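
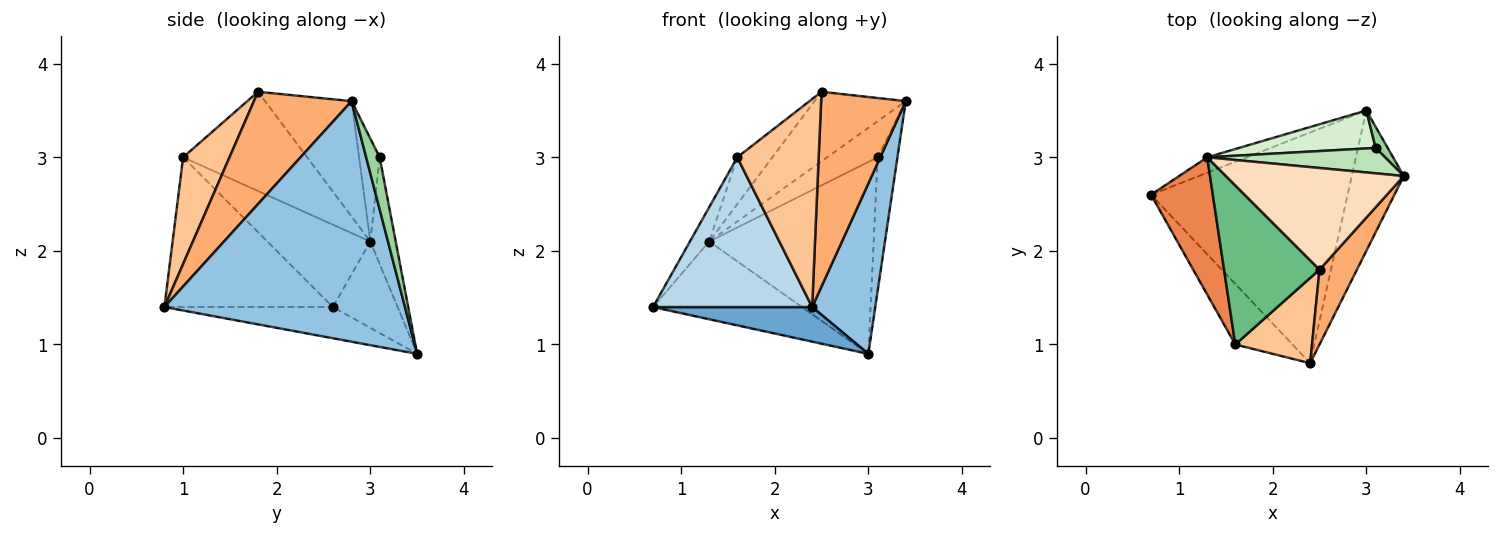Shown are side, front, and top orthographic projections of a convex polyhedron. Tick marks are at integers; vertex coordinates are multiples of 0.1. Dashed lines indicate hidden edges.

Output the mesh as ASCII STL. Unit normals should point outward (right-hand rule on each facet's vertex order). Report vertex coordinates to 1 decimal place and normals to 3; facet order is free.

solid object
 facet normal -0.155 -0.146 -0.977
  outer loop
   vertex 3.0 3.5 0.9
   vertex 2.4 0.8 1.4
   vertex 0.7 2.6 1.4
  endloop
 endfacet
 facet normal 0.947 -0.248 -0.205
  outer loop
   vertex 3.0 3.5 0.9
   vertex 3.4 2.8 3.6
   vertex 2.4 0.8 1.4
  endloop
 endfacet
 facet normal -0.701 -0.662 -0.268
  outer loop
   vertex 1.6 1.0 3.0
   vertex 0.7 2.6 1.4
   vertex 2.4 0.8 1.4
  endloop
 endfacet
 facet normal -0.392 0.902 -0.180
  outer loop
   vertex 1.3 3.0 2.1
   vertex 3.0 3.5 0.9
   vertex 0.7 2.6 1.4
  endloop
 endfacet
 facet normal -0.791 0.148 0.593
  outer loop
   vertex 1.3 3.0 2.1
   vertex 0.7 2.6 1.4
   vertex 1.6 1.0 3.0
  endloop
 endfacet
 facet normal 0.733 -0.635 0.244
  outer loop
   vertex 2.5 1.8 3.7
   vertex 2.4 0.8 1.4
   vertex 3.4 2.8 3.6
  endloop
 endfacet
 facet normal 0.466 -0.818 0.336
  outer loop
   vertex 2.5 1.8 3.7
   vertex 1.6 1.0 3.0
   vertex 2.4 0.8 1.4
  endloop
 endfacet
 facet normal -0.472 0.498 0.727
  outer loop
   vertex 2.5 1.8 3.7
   vertex 3.4 2.8 3.6
   vertex 1.3 3.0 2.1
  endloop
 endfacet
 facet normal -0.706 0.200 0.679
  outer loop
   vertex 2.5 1.8 3.7
   vertex 1.3 3.0 2.1
   vertex 1.6 1.0 3.0
  endloop
 endfacet
 facet normal 0.560 0.818 0.129
  outer loop
   vertex 3.1 3.1 3.0
   vertex 3.4 2.8 3.6
   vertex 3.0 3.5 0.9
  endloop
 endfacet
 facet normal -0.316 0.776 0.546
  outer loop
   vertex 3.1 3.1 3.0
   vertex 1.3 3.0 2.1
   vertex 3.4 2.8 3.6
  endloop
 endfacet
 facet normal -0.150 0.970 0.192
  outer loop
   vertex 3.1 3.1 3.0
   vertex 3.0 3.5 0.9
   vertex 1.3 3.0 2.1
  endloop
 endfacet
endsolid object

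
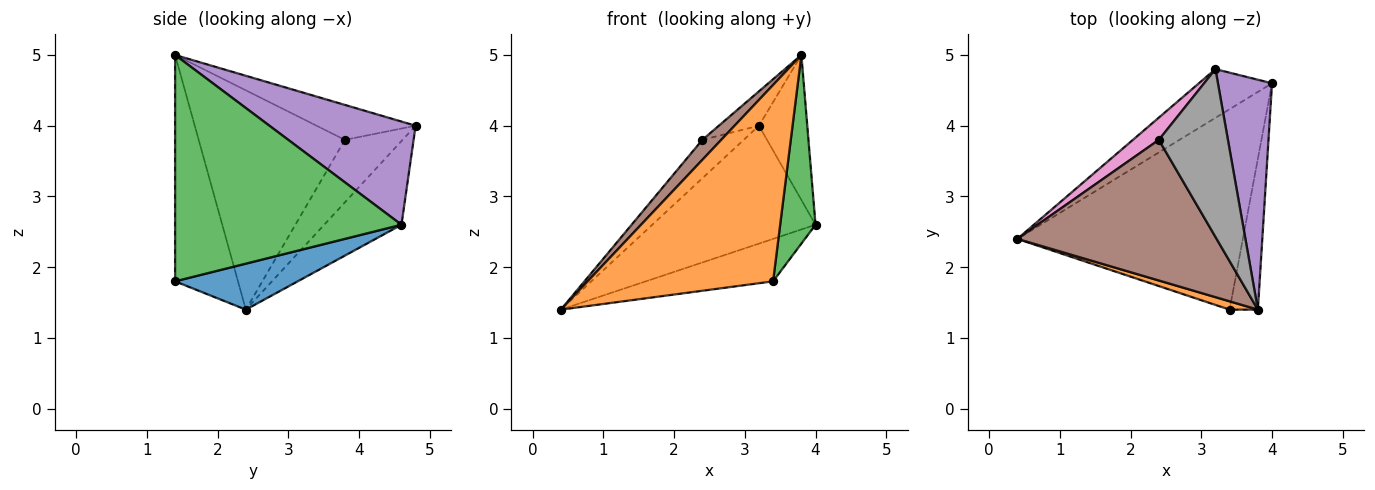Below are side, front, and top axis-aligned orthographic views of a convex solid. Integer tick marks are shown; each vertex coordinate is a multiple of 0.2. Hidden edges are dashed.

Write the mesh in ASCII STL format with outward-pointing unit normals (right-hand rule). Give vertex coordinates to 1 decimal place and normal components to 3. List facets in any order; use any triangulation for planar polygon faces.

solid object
 facet normal 0.196 0.203 -0.959
  outer loop
   vertex 3.4 1.4 1.8
   vertex 0.4 2.4 1.4
   vertex 4.0 4.6 2.6
  endloop
 endfacet
 facet normal -0.321 -0.946 0.040
  outer loop
   vertex 3.4 1.4 1.8
   vertex 3.8 1.4 5.0
   vertex 0.4 2.4 1.4
  endloop
 endfacet
 facet normal 0.981 -0.153 -0.123
  outer loop
   vertex 3.4 1.4 1.8
   vertex 4.0 4.6 2.6
   vertex 3.8 1.4 5.0
  endloop
 endfacet
 facet normal -0.401 0.847 -0.350
  outer loop
   vertex 3.2 4.8 4.0
   vertex 4.0 4.6 2.6
   vertex 0.4 2.4 1.4
  endloop
 endfacet
 facet normal 0.850 0.281 0.446
  outer loop
   vertex 3.2 4.8 4.0
   vertex 3.8 1.4 5.0
   vertex 4.0 4.6 2.6
  endloop
 endfacet
 facet normal -0.737 -0.095 0.669
  outer loop
   vertex 2.4 3.8 3.8
   vertex 0.4 2.4 1.4
   vertex 3.8 1.4 5.0
  endloop
 endfacet
 facet normal -0.770 0.552 0.320
  outer loop
   vertex 2.4 3.8 3.8
   vertex 3.2 4.8 4.0
   vertex 0.4 2.4 1.4
  endloop
 endfacet
 facet normal -0.444 0.180 0.878
  outer loop
   vertex 2.4 3.8 3.8
   vertex 3.8 1.4 5.0
   vertex 3.2 4.8 4.0
  endloop
 endfacet
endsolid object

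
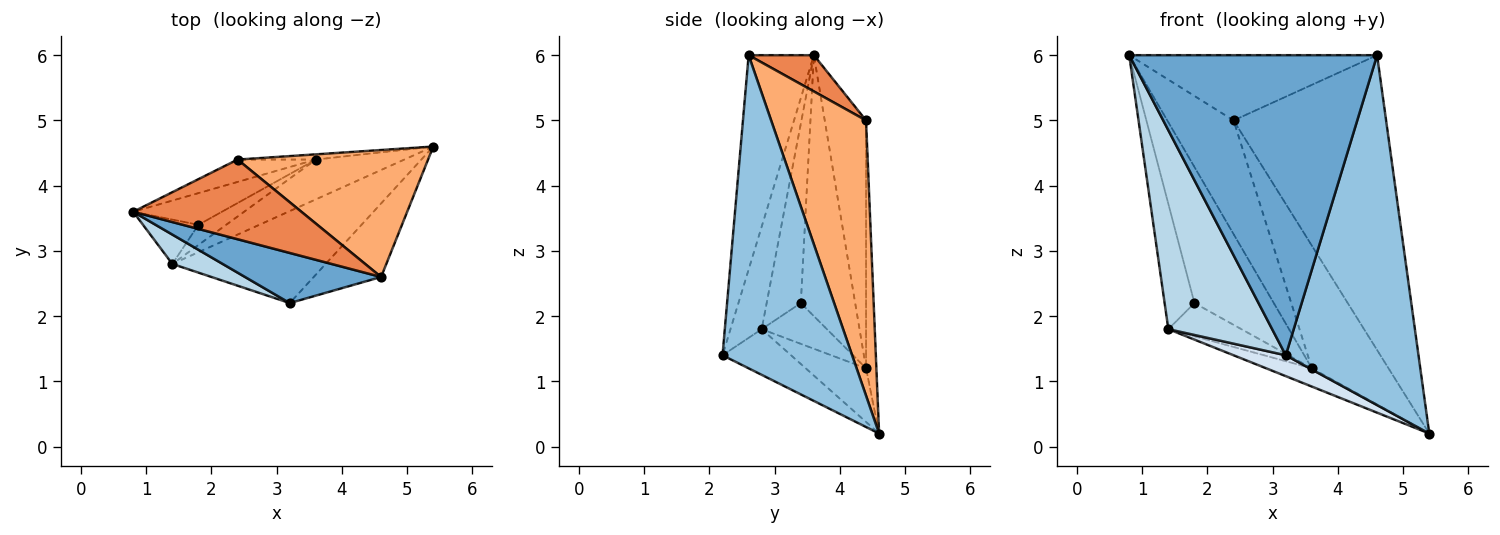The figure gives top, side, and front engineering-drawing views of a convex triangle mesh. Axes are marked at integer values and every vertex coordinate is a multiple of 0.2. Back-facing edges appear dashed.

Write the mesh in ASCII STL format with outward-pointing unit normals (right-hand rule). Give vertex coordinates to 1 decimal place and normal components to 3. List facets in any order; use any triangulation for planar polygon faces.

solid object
 facet normal -0.251 -0.955 0.159
  outer loop
   vertex 4.6 2.6 6.0
   vertex 0.8 3.6 6.0
   vertex 3.2 2.2 1.4
  endloop
 endfacet
 facet normal 0.691 -0.708 -0.149
  outer loop
   vertex 4.6 2.6 6.0
   vertex 3.2 2.2 1.4
   vertex 5.4 4.6 0.2
  endloop
 endfacet
 facet normal -0.285 -0.948 0.140
  outer loop
   vertex 1.4 2.8 1.8
   vertex 3.2 2.2 1.4
   vertex 0.8 3.6 6.0
  endloop
 endfacet
 facet normal -0.279 -0.213 -0.936
  outer loop
   vertex 1.4 2.8 1.8
   vertex 5.4 4.6 0.2
   vertex 3.2 2.2 1.4
  endloop
 endfacet
 facet normal 0.164 0.625 0.763
  outer loop
   vertex 2.4 4.4 5.0
   vertex 0.8 3.6 6.0
   vertex 4.6 2.6 6.0
  endloop
 endfacet
 facet normal 0.496 0.797 0.343
  outer loop
   vertex 2.4 4.4 5.0
   vertex 4.6 2.6 6.0
   vertex 5.4 4.6 0.2
  endloop
 endfacet
 facet normal -0.483 0.365 -0.796
  outer loop
   vertex 3.6 4.4 1.2
   vertex 5.4 4.6 0.2
   vertex 1.4 2.8 1.8
  endloop
 endfacet
 facet normal -0.133 0.990 -0.042
  outer loop
   vertex 3.6 4.4 1.2
   vertex 2.4 4.4 5.0
   vertex 5.4 4.6 0.2
  endloop
 endfacet
 facet normal -0.522 0.837 -0.165
  outer loop
   vertex 3.6 4.4 1.2
   vertex 0.8 3.6 6.0
   vertex 2.4 4.4 5.0
  endloop
 endfacet
 facet normal -0.734 0.640 -0.227
  outer loop
   vertex 1.8 3.4 2.2
   vertex 1.4 2.8 1.8
   vertex 0.8 3.6 6.0
  endloop
 endfacet
 facet normal -0.555 0.810 -0.189
  outer loop
   vertex 1.8 3.4 2.2
   vertex 0.8 3.6 6.0
   vertex 3.6 4.4 1.2
  endloop
 endfacet
 facet normal -0.607 0.679 -0.413
  outer loop
   vertex 1.8 3.4 2.2
   vertex 3.6 4.4 1.2
   vertex 1.4 2.8 1.8
  endloop
 endfacet
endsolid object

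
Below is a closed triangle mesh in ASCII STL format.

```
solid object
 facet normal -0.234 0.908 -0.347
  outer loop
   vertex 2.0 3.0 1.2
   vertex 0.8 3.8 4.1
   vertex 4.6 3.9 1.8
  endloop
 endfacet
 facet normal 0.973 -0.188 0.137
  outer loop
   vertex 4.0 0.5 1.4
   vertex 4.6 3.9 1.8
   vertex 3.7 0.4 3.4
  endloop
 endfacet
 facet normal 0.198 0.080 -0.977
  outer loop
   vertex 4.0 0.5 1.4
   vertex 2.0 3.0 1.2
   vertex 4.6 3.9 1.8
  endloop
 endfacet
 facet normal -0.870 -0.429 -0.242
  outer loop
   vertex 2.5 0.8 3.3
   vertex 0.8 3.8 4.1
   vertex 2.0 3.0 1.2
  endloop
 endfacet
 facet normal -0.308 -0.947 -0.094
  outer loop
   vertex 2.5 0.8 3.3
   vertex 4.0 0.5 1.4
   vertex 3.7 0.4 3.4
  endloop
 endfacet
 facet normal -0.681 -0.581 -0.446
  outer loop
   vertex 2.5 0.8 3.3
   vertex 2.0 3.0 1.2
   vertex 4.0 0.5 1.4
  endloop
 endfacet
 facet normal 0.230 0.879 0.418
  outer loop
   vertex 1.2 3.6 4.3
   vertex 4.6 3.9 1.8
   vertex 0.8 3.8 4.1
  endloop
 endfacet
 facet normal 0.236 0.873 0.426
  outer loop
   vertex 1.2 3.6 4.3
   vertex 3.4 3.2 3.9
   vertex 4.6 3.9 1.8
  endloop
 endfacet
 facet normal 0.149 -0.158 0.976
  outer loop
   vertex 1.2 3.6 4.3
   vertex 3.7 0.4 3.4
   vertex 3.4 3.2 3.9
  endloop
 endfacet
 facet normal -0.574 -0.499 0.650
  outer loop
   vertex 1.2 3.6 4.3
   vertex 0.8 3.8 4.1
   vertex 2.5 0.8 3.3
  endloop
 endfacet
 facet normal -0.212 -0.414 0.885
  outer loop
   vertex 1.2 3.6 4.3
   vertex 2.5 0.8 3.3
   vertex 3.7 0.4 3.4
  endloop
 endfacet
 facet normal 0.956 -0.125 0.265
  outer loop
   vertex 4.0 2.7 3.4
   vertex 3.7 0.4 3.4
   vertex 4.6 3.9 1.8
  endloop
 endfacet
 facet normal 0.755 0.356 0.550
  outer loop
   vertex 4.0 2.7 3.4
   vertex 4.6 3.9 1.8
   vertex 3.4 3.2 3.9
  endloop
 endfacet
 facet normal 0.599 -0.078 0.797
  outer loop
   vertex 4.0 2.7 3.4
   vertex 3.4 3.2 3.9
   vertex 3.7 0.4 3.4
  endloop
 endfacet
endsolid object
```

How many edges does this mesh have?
21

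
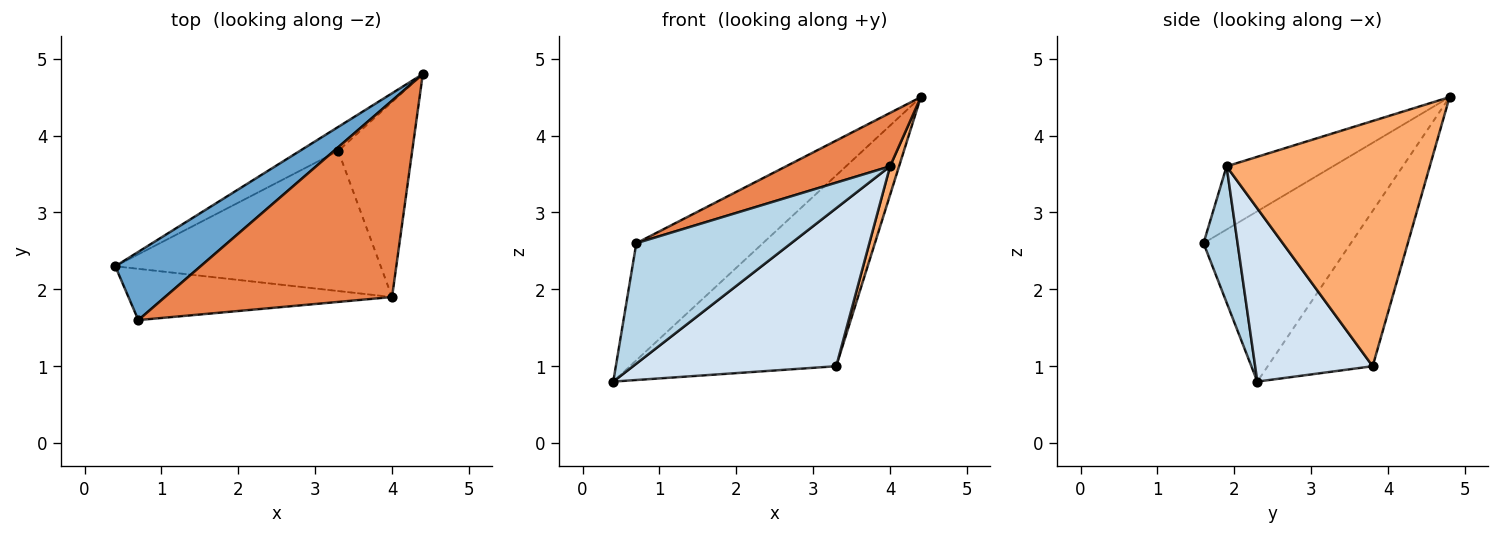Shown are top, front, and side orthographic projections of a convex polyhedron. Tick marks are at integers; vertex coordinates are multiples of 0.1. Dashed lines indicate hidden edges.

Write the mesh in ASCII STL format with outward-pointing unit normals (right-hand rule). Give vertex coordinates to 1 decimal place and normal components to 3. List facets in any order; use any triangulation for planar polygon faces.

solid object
 facet normal -0.709 0.609 0.355
  outer loop
   vertex 0.7 1.6 2.6
   vertex 4.4 4.8 4.5
   vertex 0.4 2.3 0.8
  endloop
 endfacet
 facet normal -0.450 0.886 -0.112
  outer loop
   vertex 3.3 3.8 1.0
   vertex 0.4 2.3 0.8
   vertex 4.4 4.8 4.5
  endloop
 endfacet
 facet normal 0.198 -0.902 -0.384
  outer loop
   vertex 4.0 1.9 3.6
   vertex 0.7 1.6 2.6
   vertex 0.4 2.3 0.8
  endloop
 endfacet
 facet normal 0.397 -0.687 -0.609
  outer loop
   vertex 4.0 1.9 3.6
   vertex 0.4 2.3 0.8
   vertex 3.3 3.8 1.0
  endloop
 endfacet
 facet normal -0.259 -0.253 0.932
  outer loop
   vertex 4.0 1.9 3.6
   vertex 4.4 4.8 4.5
   vertex 0.7 1.6 2.6
  endloop
 endfacet
 facet normal 0.957 -0.042 -0.289
  outer loop
   vertex 4.0 1.9 3.6
   vertex 3.3 3.8 1.0
   vertex 4.4 4.8 4.5
  endloop
 endfacet
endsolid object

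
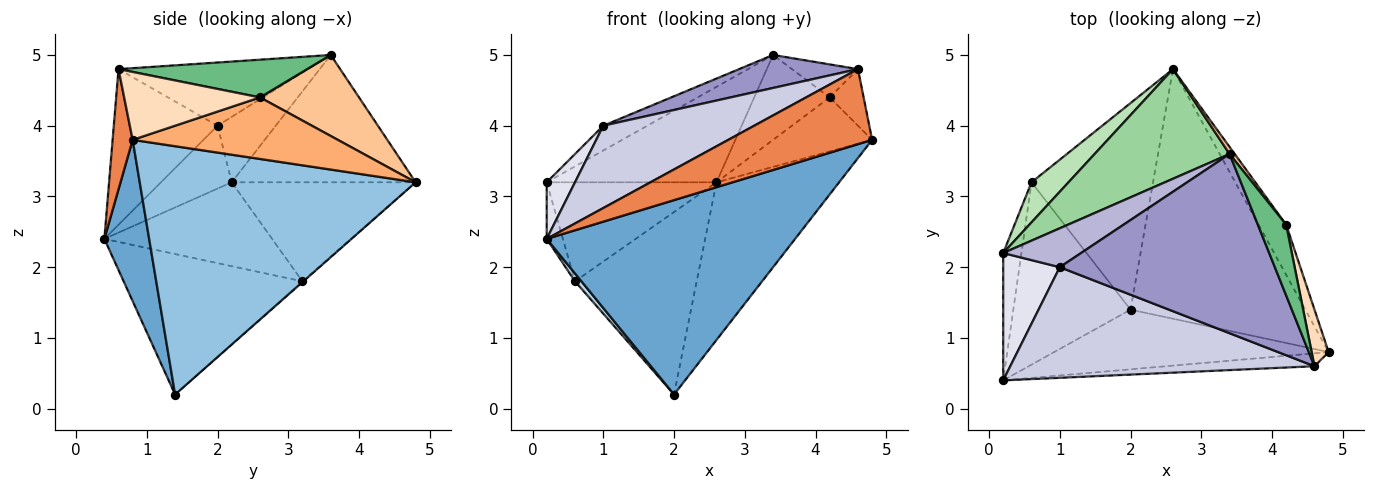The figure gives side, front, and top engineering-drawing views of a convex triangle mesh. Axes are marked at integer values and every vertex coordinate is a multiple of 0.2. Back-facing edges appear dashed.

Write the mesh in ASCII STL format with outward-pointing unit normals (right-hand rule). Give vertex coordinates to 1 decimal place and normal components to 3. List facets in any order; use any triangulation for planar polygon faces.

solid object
 facet normal 0.170 -0.942 -0.289
  outer loop
   vertex 2.0 1.4 0.2
   vertex 4.8 0.8 3.8
   vertex 0.2 0.4 2.4
  endloop
 endfacet
 facet normal 0.769 0.342 -0.541
  outer loop
   vertex 2.0 1.4 0.2
   vertex 2.6 4.8 3.2
   vertex 4.8 0.8 3.8
  endloop
 endfacet
 facet normal -0.767 -0.028 -0.640
  outer loop
   vertex 0.6 3.2 1.8
   vertex 2.0 1.4 0.2
   vertex 0.2 0.4 2.4
  endloop
 endfacet
 facet normal -0.005 0.662 -0.749
  outer loop
   vertex 0.6 3.2 1.8
   vertex 2.6 4.8 3.2
   vertex 2.0 1.4 0.2
  endloop
 endfacet
 facet normal 0.136 -0.976 -0.168
  outer loop
   vertex 4.6 0.6 4.8
   vertex 0.2 0.4 2.4
   vertex 4.8 0.8 3.8
  endloop
 endfacet
 facet normal 0.835 0.403 -0.374
  outer loop
   vertex 4.2 2.6 4.4
   vertex 4.8 0.8 3.8
   vertex 2.6 4.8 3.2
  endloop
 endfacet
 facet normal 0.794 0.605 0.050
  outer loop
   vertex 4.2 2.6 4.4
   vertex 2.6 4.8 3.2
   vertex 3.4 3.6 5.0
  endloop
 endfacet
 facet normal 0.943 0.236 0.236
  outer loop
   vertex 4.2 2.6 4.4
   vertex 4.6 0.6 4.8
   vertex 4.8 0.8 3.8
  endloop
 endfacet
 facet normal 0.770 0.270 0.578
  outer loop
   vertex 4.2 2.6 4.4
   vertex 3.4 3.6 5.0
   vertex 4.6 0.6 4.8
  endloop
 endfacet
 facet normal -0.580 0.535 0.614
  outer loop
   vertex 0.2 2.2 3.2
   vertex 3.4 3.6 5.0
   vertex 2.6 4.8 3.2
  endloop
 endfacet
 facet normal -0.709 0.654 0.265
  outer loop
   vertex 0.2 2.2 3.2
   vertex 2.6 4.8 3.2
   vertex 0.6 3.2 1.8
  endloop
 endfacet
 facet normal -0.973 0.094 -0.211
  outer loop
   vertex 0.2 2.2 3.2
   vertex 0.6 3.2 1.8
   vertex 0.2 0.4 2.4
  endloop
 endfacet
 facet normal -0.278 -0.174 0.945
  outer loop
   vertex 1.0 2.0 4.0
   vertex 4.6 0.6 4.8
   vertex 3.4 3.6 5.0
  endloop
 endfacet
 facet normal -0.579 0.438 0.688
  outer loop
   vertex 1.0 2.0 4.0
   vertex 3.4 3.6 5.0
   vertex 0.2 2.2 3.2
  endloop
 endfacet
 facet normal -0.380 -0.552 0.742
  outer loop
   vertex 1.0 2.0 4.0
   vertex 0.2 0.4 2.4
   vertex 4.6 0.6 4.8
  endloop
 endfacet
 facet normal -0.712 -0.285 0.641
  outer loop
   vertex 1.0 2.0 4.0
   vertex 0.2 2.2 3.2
   vertex 0.2 0.4 2.4
  endloop
 endfacet
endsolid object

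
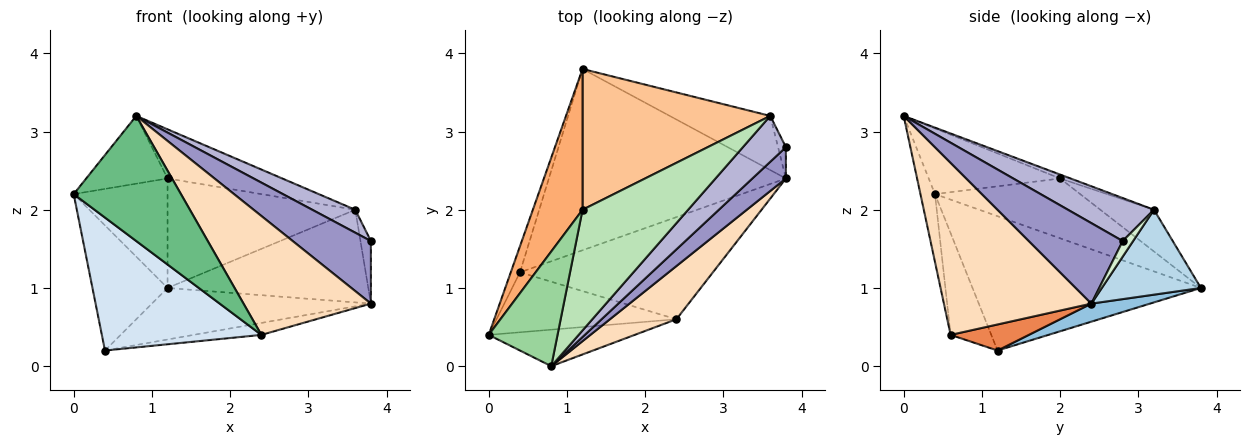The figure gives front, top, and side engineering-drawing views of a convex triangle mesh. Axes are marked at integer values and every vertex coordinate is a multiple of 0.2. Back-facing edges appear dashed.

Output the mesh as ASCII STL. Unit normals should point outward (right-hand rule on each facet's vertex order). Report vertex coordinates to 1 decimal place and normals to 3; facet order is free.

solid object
 facet normal -0.948 0.312 -0.065
  outer loop
   vertex 0.4 1.2 0.2
   vertex 0.0 0.4 2.2
   vertex 1.2 3.8 1.0
  endloop
 endfacet
 facet normal 0.073 0.273 -0.959
  outer loop
   vertex 0.4 1.2 0.2
   vertex 1.2 3.8 1.0
   vertex 3.8 2.4 0.8
  endloop
 endfacet
 facet normal 0.392 0.794 -0.464
  outer loop
   vertex 3.6 3.2 2.0
   vertex 3.8 2.4 0.8
   vertex 1.2 3.8 1.0
  endloop
 endfacet
 facet normal -0.226 -0.888 -0.400
  outer loop
   vertex 2.4 0.6 0.4
   vertex 0.0 0.4 2.2
   vertex 0.4 1.2 0.2
  endloop
 endfacet
 facet normal 0.133 0.115 -0.984
  outer loop
   vertex 2.4 0.6 0.4
   vertex 0.4 1.2 0.2
   vertex 3.8 2.4 0.8
  endloop
 endfacet
 facet normal -0.689 0.445 0.572
  outer loop
   vertex 1.2 2.0 2.4
   vertex 1.2 3.8 1.0
   vertex 0.0 0.4 2.2
  endloop
 endfacet
 facet normal -0.173 0.605 0.777
  outer loop
   vertex 1.2 2.0 2.4
   vertex 3.6 3.2 2.0
   vertex 1.2 3.8 1.0
  endloop
 endfacet
 facet normal 0.726 -0.627 0.281
  outer loop
   vertex 0.8 0.0 3.2
   vertex 2.4 0.6 0.4
   vertex 3.8 2.4 0.8
  endloop
 endfacet
 facet normal -0.129 -0.952 -0.278
  outer loop
   vertex 0.8 0.0 3.2
   vertex 0.0 0.4 2.2
   vertex 2.4 0.6 0.4
  endloop
 endfacet
 facet normal -0.635 0.393 0.665
  outer loop
   vertex 0.8 0.0 3.2
   vertex 1.2 2.0 2.4
   vertex 0.0 0.4 2.2
  endloop
 endfacet
 facet normal -0.034 0.377 0.926
  outer loop
   vertex 0.8 0.0 3.2
   vertex 3.6 3.2 2.0
   vertex 1.2 2.0 2.4
  endloop
 endfacet
 facet normal 0.667 0.667 -0.333
  outer loop
   vertex 3.8 2.8 1.6
   vertex 3.8 2.4 0.8
   vertex 3.6 3.2 2.0
  endloop
 endfacet
 facet normal 0.732 -0.610 0.305
  outer loop
   vertex 3.8 2.8 1.6
   vertex 0.8 0.0 3.2
   vertex 3.8 2.4 0.8
  endloop
 endfacet
 facet normal 0.667 -0.333 0.667
  outer loop
   vertex 3.8 2.8 1.6
   vertex 3.6 3.2 2.0
   vertex 0.8 0.0 3.2
  endloop
 endfacet
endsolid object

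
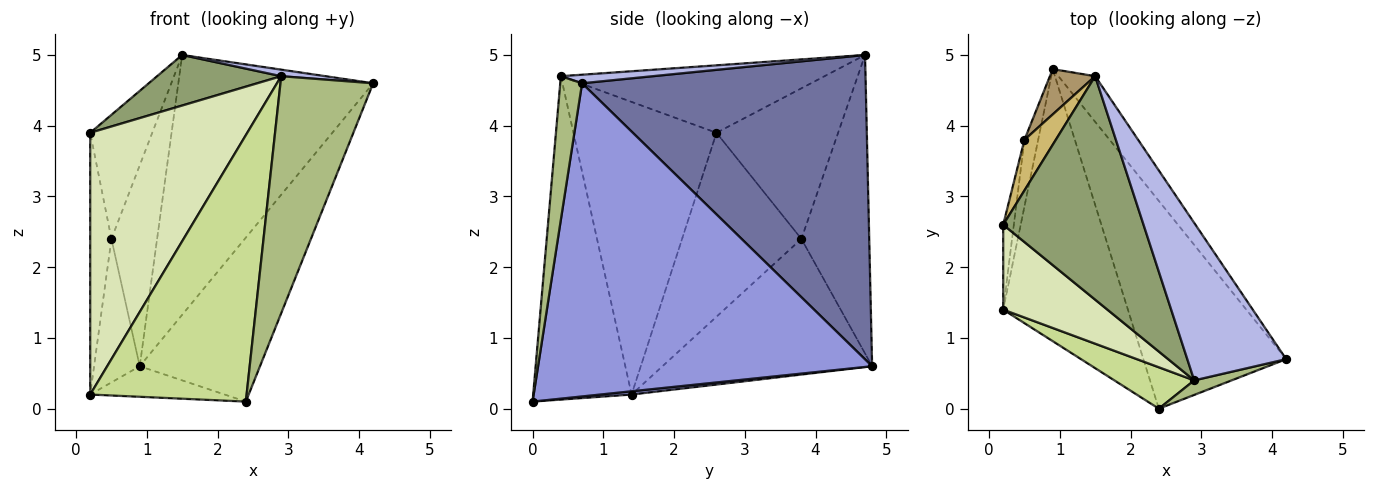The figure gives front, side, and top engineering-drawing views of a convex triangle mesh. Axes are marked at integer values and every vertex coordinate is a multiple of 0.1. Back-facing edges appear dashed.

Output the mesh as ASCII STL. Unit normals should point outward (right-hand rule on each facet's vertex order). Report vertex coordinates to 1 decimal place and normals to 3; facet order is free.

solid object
 facet normal 0.820 0.564 -0.099
  outer loop
   vertex 0.9 4.8 0.6
   vertex 1.5 4.7 5.0
   vertex 4.2 0.7 4.6
  endloop
 endfacet
 facet normal 0.026 0.112 -0.993
  outer loop
   vertex 2.4 0.0 0.1
   vertex 0.2 1.4 0.2
   vertex 0.9 4.8 0.6
  endloop
 endfacet
 facet normal 0.865 0.311 -0.394
  outer loop
   vertex 2.4 0.0 0.1
   vertex 0.9 4.8 0.6
   vertex 4.2 0.7 4.6
  endloop
 endfacet
 facet normal 0.086 -0.041 0.995
  outer loop
   vertex 2.9 0.4 4.7
   vertex 4.2 0.7 4.6
   vertex 1.5 4.7 5.0
  endloop
 endfacet
 facet normal -0.424 -0.200 0.883
  outer loop
   vertex 2.9 0.4 4.7
   vertex 1.5 4.7 5.0
   vertex 0.2 2.6 3.9
  endloop
 endfacet
 facet normal 0.229 -0.972 0.060
  outer loop
   vertex 2.9 0.4 4.7
   vertex 2.4 0.0 0.1
   vertex 4.2 0.7 4.6
  endloop
 endfacet
 facet normal -0.528 -0.839 0.130
  outer loop
   vertex 2.9 0.4 4.7
   vertex 0.2 1.4 0.2
   vertex 2.4 0.0 0.1
  endloop
 endfacet
 facet normal -0.655 -0.719 0.233
  outer loop
   vertex 2.9 0.4 4.7
   vertex 0.2 2.6 3.9
   vertex 0.2 1.4 0.2
  endloop
 endfacet
 facet normal -0.823 0.554 0.125
  outer loop
   vertex 0.5 3.8 2.4
   vertex 1.5 4.7 5.0
   vertex 0.9 4.8 0.6
  endloop
 endfacet
 facet normal -0.876 0.447 0.182
  outer loop
   vertex 0.5 3.8 2.4
   vertex 0.2 2.6 3.9
   vertex 1.5 4.7 5.0
  endloop
 endfacet
 facet normal -0.972 0.212 -0.098
  outer loop
   vertex 0.5 3.8 2.4
   vertex 0.9 4.8 0.6
   vertex 0.2 1.4 0.2
  endloop
 endfacet
 facet normal -0.983 0.175 -0.057
  outer loop
   vertex 0.5 3.8 2.4
   vertex 0.2 1.4 0.2
   vertex 0.2 2.6 3.9
  endloop
 endfacet
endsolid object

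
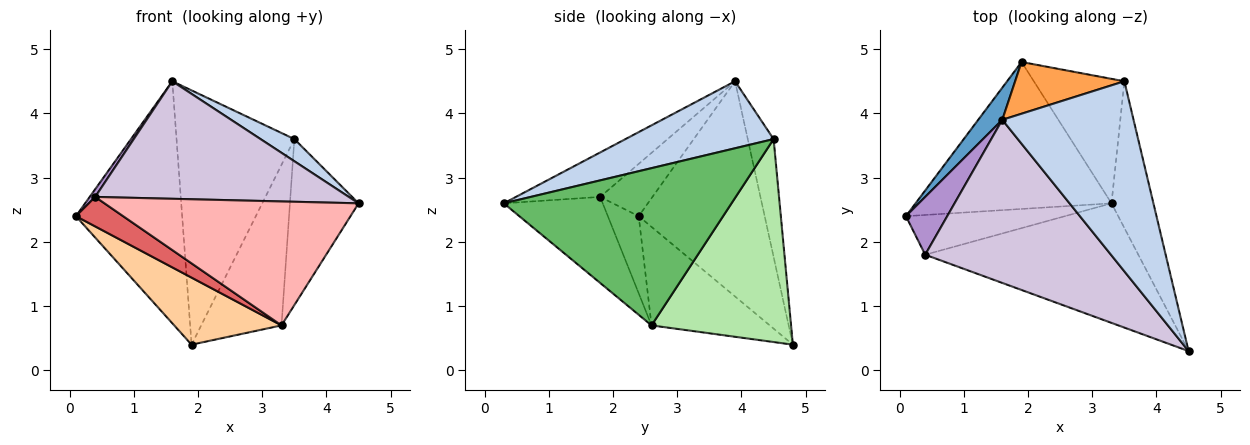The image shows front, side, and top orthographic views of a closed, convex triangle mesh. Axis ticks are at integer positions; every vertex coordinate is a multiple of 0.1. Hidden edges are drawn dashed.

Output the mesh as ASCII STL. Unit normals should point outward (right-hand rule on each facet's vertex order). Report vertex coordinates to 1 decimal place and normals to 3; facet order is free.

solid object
 facet normal -0.762 0.642 0.085
  outer loop
   vertex 1.6 3.9 4.5
   vertex 1.9 4.8 0.4
   vertex 0.1 2.4 2.4
  endloop
 endfacet
 facet normal 0.452 -0.103 0.886
  outer loop
   vertex 3.5 4.5 3.6
   vertex 1.6 3.9 4.5
   vertex 4.5 0.3 2.6
  endloop
 endfacet
 facet normal -0.210 0.958 0.195
  outer loop
   vertex 3.5 4.5 3.6
   vertex 1.9 4.8 0.4
   vertex 1.6 3.9 4.5
  endloop
 endfacet
 facet normal -0.416 -0.378 -0.827
  outer loop
   vertex 3.3 2.6 0.7
   vertex 0.1 2.4 2.4
   vertex 1.9 4.8 0.4
  endloop
 endfacet
 facet normal 0.928 0.280 -0.247
  outer loop
   vertex 3.3 2.6 0.7
   vertex 3.5 4.5 3.6
   vertex 4.5 0.3 2.6
  endloop
 endfacet
 facet normal 0.808 0.465 -0.361
  outer loop
   vertex 3.3 2.6 0.7
   vertex 1.9 4.8 0.4
   vertex 3.5 4.5 3.6
  endloop
 endfacet
 facet normal -0.363 -0.555 -0.748
  outer loop
   vertex 0.4 1.8 2.7
   vertex 0.1 2.4 2.4
   vertex 3.3 2.6 0.7
  endloop
 endfacet
 facet normal -0.270 -0.693 -0.668
  outer loop
   vertex 0.4 1.8 2.7
   vertex 3.3 2.6 0.7
   vertex 4.5 0.3 2.6
  endloop
 endfacet
 facet normal -0.782 -0.082 0.618
  outer loop
   vertex 0.4 1.8 2.7
   vertex 1.6 3.9 4.5
   vertex 0.1 2.4 2.4
  endloop
 endfacet
 facet normal -0.191 -0.574 0.796
  outer loop
   vertex 0.4 1.8 2.7
   vertex 4.5 0.3 2.6
   vertex 1.6 3.9 4.5
  endloop
 endfacet
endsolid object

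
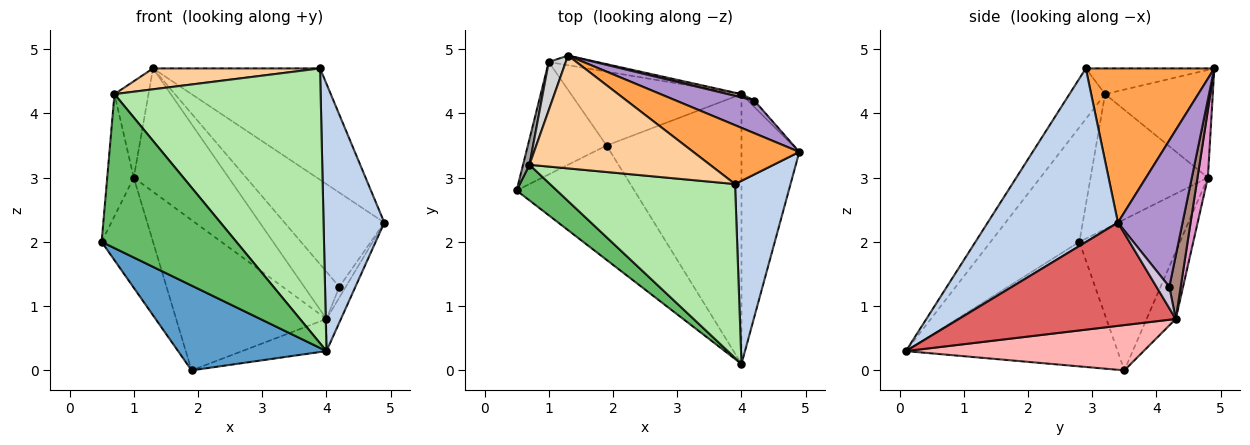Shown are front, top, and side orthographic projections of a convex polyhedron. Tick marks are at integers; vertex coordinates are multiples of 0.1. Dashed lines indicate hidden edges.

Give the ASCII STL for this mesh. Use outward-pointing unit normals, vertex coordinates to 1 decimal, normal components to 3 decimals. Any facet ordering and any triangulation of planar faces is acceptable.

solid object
 facet normal -0.647 -0.454 -0.612
  outer loop
   vertex 1.9 3.5 0.0
   vertex 4.0 0.1 0.3
   vertex 0.5 2.8 2.0
  endloop
 endfacet
 facet normal 0.871 -0.406 0.278
  outer loop
   vertex 3.9 2.9 4.7
   vertex 4.0 0.1 0.3
   vertex 4.9 3.4 2.3
  endloop
 endfacet
 facet normal 0.562 0.731 0.387
  outer loop
   vertex 1.3 4.9 4.7
   vertex 3.9 2.9 4.7
   vertex 4.9 3.4 2.3
  endloop
 endfacet
 facet normal -0.139 -0.180 0.974
  outer loop
   vertex 0.7 3.2 4.3
   vertex 3.9 2.9 4.7
   vertex 1.3 4.9 4.7
  endloop
 endfacet
 facet normal -0.540 -0.820 0.190
  outer loop
   vertex 0.7 3.2 4.3
   vertex 0.5 2.8 2.0
   vertex 4.0 0.1 0.3
  endloop
 endfacet
 facet normal -0.145 -0.836 0.529
  outer loop
   vertex 0.7 3.2 4.3
   vertex 4.0 0.1 0.3
   vertex 3.9 2.9 4.7
  endloop
 endfacet
 facet normal 0.871 0.058 -0.488
  outer loop
   vertex 4.0 4.3 0.8
   vertex 4.9 3.4 2.3
   vertex 4.0 0.1 0.3
  endloop
 endfacet
 facet normal 0.316 0.112 -0.942
  outer loop
   vertex 4.0 4.3 0.8
   vertex 4.0 0.1 0.3
   vertex 1.9 3.5 0.0
  endloop
 endfacet
 facet normal 0.522 0.806 0.279
  outer loop
   vertex 4.2 4.2 1.3
   vertex 1.3 4.9 4.7
   vertex 4.9 3.4 2.3
  endloop
 endfacet
 facet normal 0.864 0.432 -0.259
  outer loop
   vertex 4.2 4.2 1.3
   vertex 4.9 3.4 2.3
   vertex 4.0 4.3 0.8
  endloop
 endfacet
 facet normal 0.307 0.949 0.067
  outer loop
   vertex 4.2 4.2 1.3
   vertex 4.0 4.3 0.8
   vertex 1.3 4.9 4.7
  endloop
 endfacet
 facet normal -0.171 0.884 -0.435
  outer loop
   vertex 1.0 4.8 3.0
   vertex 4.0 4.3 0.8
   vertex 1.9 3.5 0.0
  endloop
 endfacet
 facet normal 0.108 0.991 -0.077
  outer loop
   vertex 1.0 4.8 3.0
   vertex 1.3 4.9 4.7
   vertex 4.0 4.3 0.8
  endloop
 endfacet
 facet normal -0.808 0.412 -0.421
  outer loop
   vertex 1.0 4.8 3.0
   vertex 1.9 3.5 0.0
   vertex 0.5 2.8 2.0
  endloop
 endfacet
 facet normal -0.974 0.220 0.046
  outer loop
   vertex 1.0 4.8 3.0
   vertex 0.5 2.8 2.0
   vertex 0.7 3.2 4.3
  endloop
 endfacet
 facet normal -0.943 0.298 0.149
  outer loop
   vertex 1.0 4.8 3.0
   vertex 0.7 3.2 4.3
   vertex 1.3 4.9 4.7
  endloop
 endfacet
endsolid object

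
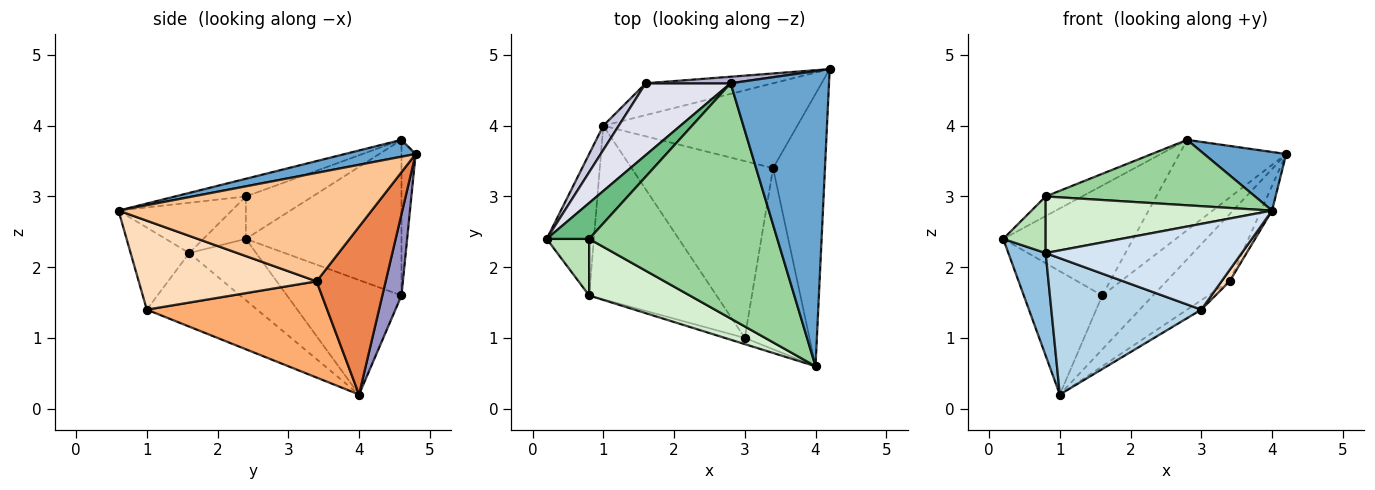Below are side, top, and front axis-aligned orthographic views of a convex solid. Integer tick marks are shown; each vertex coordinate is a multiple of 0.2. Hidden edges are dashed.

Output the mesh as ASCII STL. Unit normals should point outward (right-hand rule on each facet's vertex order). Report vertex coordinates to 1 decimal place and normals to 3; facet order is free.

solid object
 facet normal 0.166 -0.192 0.967
  outer loop
   vertex 2.8 4.6 3.8
   vertex 4.0 0.6 2.8
   vertex 4.2 4.8 3.6
  endloop
 endfacet
 facet normal -0.725 -0.404 -0.558
  outer loop
   vertex 0.8 1.6 2.2
   vertex 0.2 2.4 2.4
   vertex 1.0 4.0 0.2
  endloop
 endfacet
 facet normal -0.414 -0.562 -0.716
  outer loop
   vertex 0.8 1.6 2.2
   vertex 1.0 4.0 0.2
   vertex 3.0 1.0 1.4
  endloop
 endfacet
 facet normal -0.286 -0.956 -0.069
  outer loop
   vertex 0.8 1.6 2.2
   vertex 3.0 1.0 1.4
   vertex 4.0 0.6 2.8
  endloop
 endfacet
 facet normal 0.561 0.514 -0.649
  outer loop
   vertex 3.4 3.4 1.8
   vertex 1.0 4.0 0.2
   vertex 4.2 4.8 3.6
  endloop
 endfacet
 facet normal 0.562 0.044 -0.826
  outer loop
   vertex 3.4 3.4 1.8
   vertex 3.0 1.0 1.4
   vertex 1.0 4.0 0.2
  endloop
 endfacet
 facet normal 0.901 0.039 -0.431
  outer loop
   vertex 3.4 3.4 1.8
   vertex 4.2 4.8 3.6
   vertex 4.0 0.6 2.8
  endloop
 endfacet
 facet normal 0.808 -0.037 -0.588
  outer loop
   vertex 3.4 3.4 1.8
   vertex 4.0 0.6 2.8
   vertex 3.0 1.0 1.4
  endloop
 endfacet
 facet normal -0.660 0.360 0.660
  outer loop
   vertex 0.8 2.4 3.0
   vertex 2.8 4.6 3.8
   vertex 0.2 2.4 2.4
  endloop
 endfacet
 facet normal -0.090 -0.267 0.959
  outer loop
   vertex 0.8 2.4 3.0
   vertex 4.0 0.6 2.8
   vertex 2.8 4.6 3.8
  endloop
 endfacet
 facet normal -0.577 -0.577 0.577
  outer loop
   vertex 0.8 2.4 3.0
   vertex 0.2 2.4 2.4
   vertex 0.8 1.6 2.2
  endloop
 endfacet
 facet normal -0.333 -0.667 0.667
  outer loop
   vertex 0.8 2.4 3.0
   vertex 0.8 1.6 2.2
   vertex 4.0 0.6 2.8
  endloop
 endfacet
 facet normal 0.309 0.819 -0.483
  outer loop
   vertex 1.6 4.6 1.6
   vertex 4.2 4.8 3.6
   vertex 1.0 4.0 0.2
  endloop
 endfacet
 facet normal -0.131 0.989 0.071
  outer loop
   vertex 1.6 4.6 1.6
   vertex 2.8 4.6 3.8
   vertex 4.2 4.8 3.6
  endloop
 endfacet
 facet normal -0.820 0.562 0.111
  outer loop
   vertex 1.6 4.6 1.6
   vertex 1.0 4.0 0.2
   vertex 0.2 2.4 2.4
  endloop
 endfacet
 facet normal -0.708 0.591 0.386
  outer loop
   vertex 1.6 4.6 1.6
   vertex 0.2 2.4 2.4
   vertex 2.8 4.6 3.8
  endloop
 endfacet
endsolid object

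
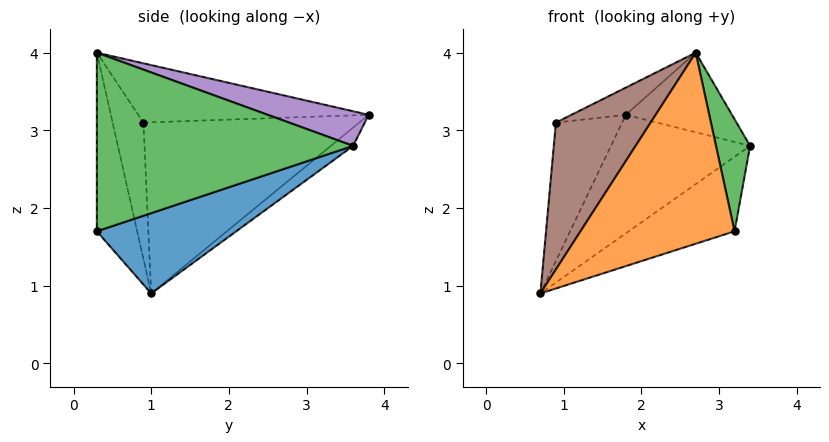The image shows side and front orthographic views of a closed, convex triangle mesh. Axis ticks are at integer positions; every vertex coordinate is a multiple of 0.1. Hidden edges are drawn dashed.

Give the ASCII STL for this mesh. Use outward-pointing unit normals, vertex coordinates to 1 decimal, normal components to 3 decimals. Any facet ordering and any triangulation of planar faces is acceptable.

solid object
 facet normal 0.362 0.275 -0.891
  outer loop
   vertex 3.2 0.3 1.7
   vertex 0.7 1.0 0.9
   vertex 3.4 3.6 2.8
  endloop
 endfacet
 facet normal -0.253 -0.966 -0.055
  outer loop
   vertex 2.7 0.3 4.0
   vertex 0.7 1.0 0.9
   vertex 3.2 0.3 1.7
  endloop
 endfacet
 facet normal 0.969 -0.129 0.211
  outer loop
   vertex 2.7 0.3 4.0
   vertex 3.2 0.3 1.7
   vertex 3.4 3.6 2.8
  endloop
 endfacet
 facet normal -0.105 0.656 -0.748
  outer loop
   vertex 1.8 3.8 3.2
   vertex 3.4 3.6 2.8
   vertex 0.7 1.0 0.9
  endloop
 endfacet
 facet normal 0.266 0.279 0.923
  outer loop
   vertex 1.8 3.8 3.2
   vertex 2.7 0.3 4.0
   vertex 3.4 3.6 2.8
  endloop
 endfacet
 facet normal -0.309 -0.951 -0.015
  outer loop
   vertex 0.9 0.9 3.1
   vertex 0.7 1.0 0.9
   vertex 2.7 0.3 4.0
  endloop
 endfacet
 facet normal -0.951 0.292 0.100
  outer loop
   vertex 0.9 0.9 3.1
   vertex 1.8 3.8 3.2
   vertex 0.7 1.0 0.9
  endloop
 endfacet
 facet normal -0.419 0.099 0.903
  outer loop
   vertex 0.9 0.9 3.1
   vertex 2.7 0.3 4.0
   vertex 1.8 3.8 3.2
  endloop
 endfacet
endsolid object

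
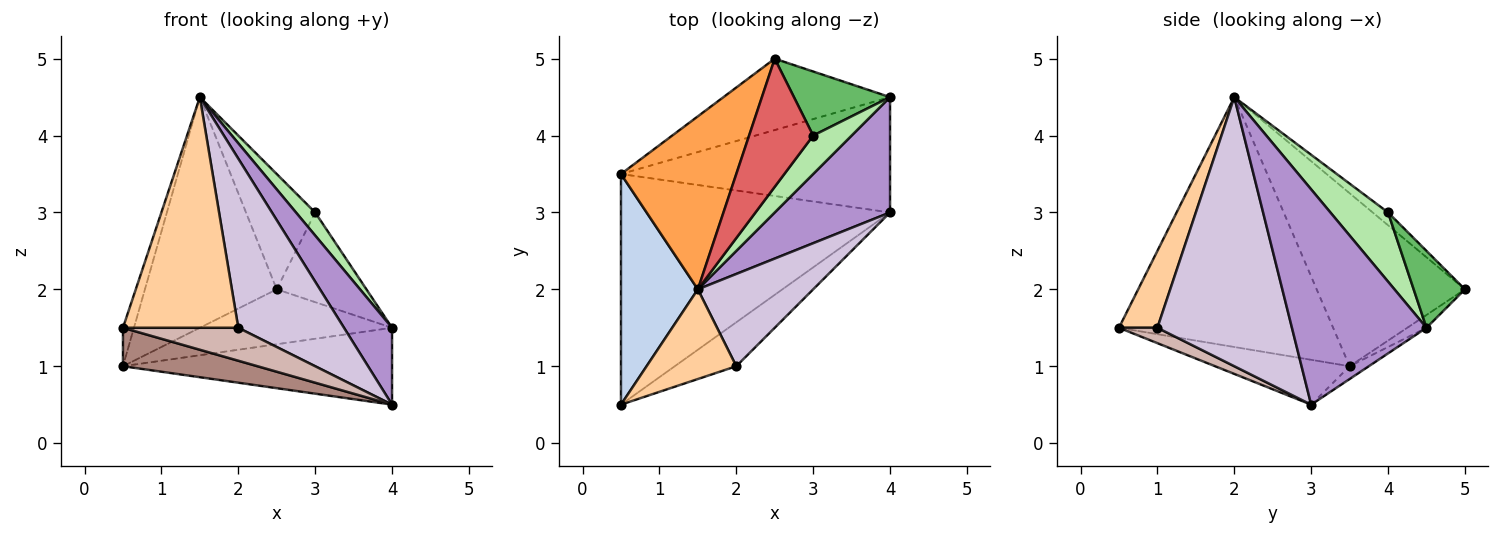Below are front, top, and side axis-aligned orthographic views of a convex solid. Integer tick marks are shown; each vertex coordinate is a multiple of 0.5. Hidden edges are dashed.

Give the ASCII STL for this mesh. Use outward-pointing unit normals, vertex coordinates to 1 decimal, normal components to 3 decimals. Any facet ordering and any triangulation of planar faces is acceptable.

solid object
 facet normal -0.061 0.609 -0.791
  outer loop
   vertex 0.5 3.5 1.0
   vertex 2.5 5.0 2.0
   vertex 4.0 4.5 1.5
  endloop
 endfacet
 facet normal -0.955 0.049 0.294
  outer loop
   vertex 0.5 3.5 1.0
   vertex 0.5 0.5 1.5
   vertex 1.5 2.0 4.5
  endloop
 endfacet
 facet normal -0.669 0.595 0.446
  outer loop
   vertex 0.5 3.5 1.0
   vertex 1.5 2.0 4.5
   vertex 2.5 5.0 2.0
  endloop
 endfacet
 facet normal 0.297 -0.890 0.346
  outer loop
   vertex 2.0 1.0 1.5
   vertex 1.5 2.0 4.5
   vertex 0.5 0.5 1.5
  endloop
 endfacet
 facet normal 0.422 0.738 0.527
  outer loop
   vertex 3.0 4.0 3.0
   vertex 4.0 4.5 1.5
   vertex 2.5 5.0 2.0
  endloop
 endfacet
 facet normal 0.839 -0.280 0.466
  outer loop
   vertex 3.0 4.0 3.0
   vertex 1.5 2.0 4.5
   vertex 4.0 4.5 1.5
  endloop
 endfacet
 facet normal -0.147 0.662 0.735
  outer loop
   vertex 3.0 4.0 3.0
   vertex 2.5 5.0 2.0
   vertex 1.5 2.0 4.5
  endloop
 endfacet
 facet normal -0.040 0.554 -0.831
  outer loop
   vertex 4.0 3.0 0.5
   vertex 0.5 3.5 1.0
   vertex 4.0 4.5 1.5
  endloop
 endfacet
 facet normal 0.841 -0.300 0.450
  outer loop
   vertex 4.0 3.0 0.5
   vertex 4.0 4.5 1.5
   vertex 1.5 2.0 4.5
  endloop
 endfacet
 facet normal 0.745 -0.585 0.319
  outer loop
   vertex 4.0 3.0 0.5
   vertex 1.5 2.0 4.5
   vertex 2.0 1.0 1.5
  endloop
 endfacet
 facet normal -0.162 -0.162 -0.973
  outer loop
   vertex 4.0 3.0 0.5
   vertex 0.5 0.5 1.5
   vertex 0.5 3.5 1.0
  endloop
 endfacet
 facet normal 0.196 -0.588 -0.784
  outer loop
   vertex 4.0 3.0 0.5
   vertex 2.0 1.0 1.5
   vertex 0.5 0.5 1.5
  endloop
 endfacet
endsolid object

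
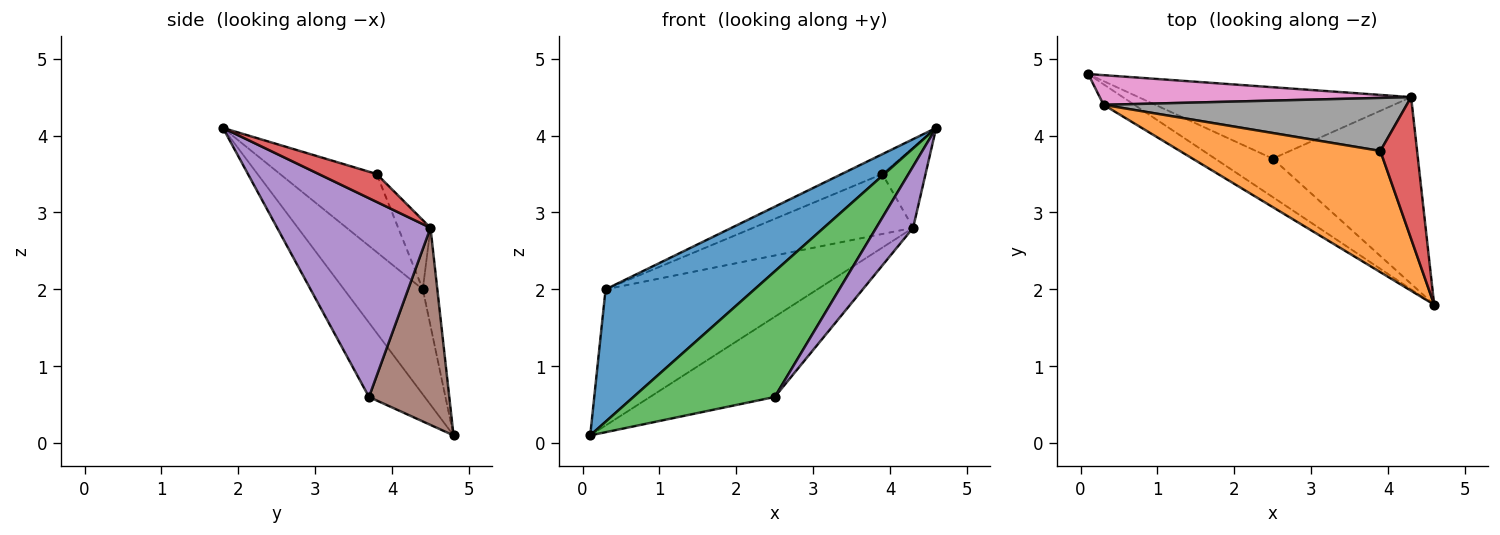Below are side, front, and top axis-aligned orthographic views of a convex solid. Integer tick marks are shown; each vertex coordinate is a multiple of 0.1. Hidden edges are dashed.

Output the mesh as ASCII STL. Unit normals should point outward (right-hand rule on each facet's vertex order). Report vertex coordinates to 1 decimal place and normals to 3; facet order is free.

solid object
 facet normal -0.463 -0.876 -0.136
  outer loop
   vertex 0.3 4.4 2.0
   vertex 0.1 4.8 0.1
   vertex 4.6 1.8 4.1
  endloop
 endfacet
 facet normal -0.359 0.151 0.921
  outer loop
   vertex 0.3 4.4 2.0
   vertex 4.6 1.8 4.1
   vertex 3.9 3.8 3.5
  endloop
 endfacet
 facet normal -0.353 -0.895 -0.274
  outer loop
   vertex 2.5 3.7 0.6
   vertex 4.6 1.8 4.1
   vertex 0.1 4.8 0.1
  endloop
 endfacet
 facet normal 0.552 0.411 0.726
  outer loop
   vertex 4.3 4.5 2.8
   vertex 3.9 3.8 3.5
   vertex 4.6 1.8 4.1
  endloop
 endfacet
 facet normal 0.793 -0.191 -0.579
  outer loop
   vertex 4.3 4.5 2.8
   vertex 4.6 1.8 4.1
   vertex 2.5 3.7 0.6
  endloop
 endfacet
 facet normal 0.433 0.673 -0.599
  outer loop
   vertex 4.3 4.5 2.8
   vertex 2.5 3.7 0.6
   vertex 0.1 4.8 0.1
  endloop
 endfacet
 facet normal -0.067 0.975 0.212
  outer loop
   vertex 4.3 4.5 2.8
   vertex 0.1 4.8 0.1
   vertex 0.3 4.4 2.0
  endloop
 endfacet
 facet normal -0.150 0.741 0.655
  outer loop
   vertex 4.3 4.5 2.8
   vertex 0.3 4.4 2.0
   vertex 3.9 3.8 3.5
  endloop
 endfacet
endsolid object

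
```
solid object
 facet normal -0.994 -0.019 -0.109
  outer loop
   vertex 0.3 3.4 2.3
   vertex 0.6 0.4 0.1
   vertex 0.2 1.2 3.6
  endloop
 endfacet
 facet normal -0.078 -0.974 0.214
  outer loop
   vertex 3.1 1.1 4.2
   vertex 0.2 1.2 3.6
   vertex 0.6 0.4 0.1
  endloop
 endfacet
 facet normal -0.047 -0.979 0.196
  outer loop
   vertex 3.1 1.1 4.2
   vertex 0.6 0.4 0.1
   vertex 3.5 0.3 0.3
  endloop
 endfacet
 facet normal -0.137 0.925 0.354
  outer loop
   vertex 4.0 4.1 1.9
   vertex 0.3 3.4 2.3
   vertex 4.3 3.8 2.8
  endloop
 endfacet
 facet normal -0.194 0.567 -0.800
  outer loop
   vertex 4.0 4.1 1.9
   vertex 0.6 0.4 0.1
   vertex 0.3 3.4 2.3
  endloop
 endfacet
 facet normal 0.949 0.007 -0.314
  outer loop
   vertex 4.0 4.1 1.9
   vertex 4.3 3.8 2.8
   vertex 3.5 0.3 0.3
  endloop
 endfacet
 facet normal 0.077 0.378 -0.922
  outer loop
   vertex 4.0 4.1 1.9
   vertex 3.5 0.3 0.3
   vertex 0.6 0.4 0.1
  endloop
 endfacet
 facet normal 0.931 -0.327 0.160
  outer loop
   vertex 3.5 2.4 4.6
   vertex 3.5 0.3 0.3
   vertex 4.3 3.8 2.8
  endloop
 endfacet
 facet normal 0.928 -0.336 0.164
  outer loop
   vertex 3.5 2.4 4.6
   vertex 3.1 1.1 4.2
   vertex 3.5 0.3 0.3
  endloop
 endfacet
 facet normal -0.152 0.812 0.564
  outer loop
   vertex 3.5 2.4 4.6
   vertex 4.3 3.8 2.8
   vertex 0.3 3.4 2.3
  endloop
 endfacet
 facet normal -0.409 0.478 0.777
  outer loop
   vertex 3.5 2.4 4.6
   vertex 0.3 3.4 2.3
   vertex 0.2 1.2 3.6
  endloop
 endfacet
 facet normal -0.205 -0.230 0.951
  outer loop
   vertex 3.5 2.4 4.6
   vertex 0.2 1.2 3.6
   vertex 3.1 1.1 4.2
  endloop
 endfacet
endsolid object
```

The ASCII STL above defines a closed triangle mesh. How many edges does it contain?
18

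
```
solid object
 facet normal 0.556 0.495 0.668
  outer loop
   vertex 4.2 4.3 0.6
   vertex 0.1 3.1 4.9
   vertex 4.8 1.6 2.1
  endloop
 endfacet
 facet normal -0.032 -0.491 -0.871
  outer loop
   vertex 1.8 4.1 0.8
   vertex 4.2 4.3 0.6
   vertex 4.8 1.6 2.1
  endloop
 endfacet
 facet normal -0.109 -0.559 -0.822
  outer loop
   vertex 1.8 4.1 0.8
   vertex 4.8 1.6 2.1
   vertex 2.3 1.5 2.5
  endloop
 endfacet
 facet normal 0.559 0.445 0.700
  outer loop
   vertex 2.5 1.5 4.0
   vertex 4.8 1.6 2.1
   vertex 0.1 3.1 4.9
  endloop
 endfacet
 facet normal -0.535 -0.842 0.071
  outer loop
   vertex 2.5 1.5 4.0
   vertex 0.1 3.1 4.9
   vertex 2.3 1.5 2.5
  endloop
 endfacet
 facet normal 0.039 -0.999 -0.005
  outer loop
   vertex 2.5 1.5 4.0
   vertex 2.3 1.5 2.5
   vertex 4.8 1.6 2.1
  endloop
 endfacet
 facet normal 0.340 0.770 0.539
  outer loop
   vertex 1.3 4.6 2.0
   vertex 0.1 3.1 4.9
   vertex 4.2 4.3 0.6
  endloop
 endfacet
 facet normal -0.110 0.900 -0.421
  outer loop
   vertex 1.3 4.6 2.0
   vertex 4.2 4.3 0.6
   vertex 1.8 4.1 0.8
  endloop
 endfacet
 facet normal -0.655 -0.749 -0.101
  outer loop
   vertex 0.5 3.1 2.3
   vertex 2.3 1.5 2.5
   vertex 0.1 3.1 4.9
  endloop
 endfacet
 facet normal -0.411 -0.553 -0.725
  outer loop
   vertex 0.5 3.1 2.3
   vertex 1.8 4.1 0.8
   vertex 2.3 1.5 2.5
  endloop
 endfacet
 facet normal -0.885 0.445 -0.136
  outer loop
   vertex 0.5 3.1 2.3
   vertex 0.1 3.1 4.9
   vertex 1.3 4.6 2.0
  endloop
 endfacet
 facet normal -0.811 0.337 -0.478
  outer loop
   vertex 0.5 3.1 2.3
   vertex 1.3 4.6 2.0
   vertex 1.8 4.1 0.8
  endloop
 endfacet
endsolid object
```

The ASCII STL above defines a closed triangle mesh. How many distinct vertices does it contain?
8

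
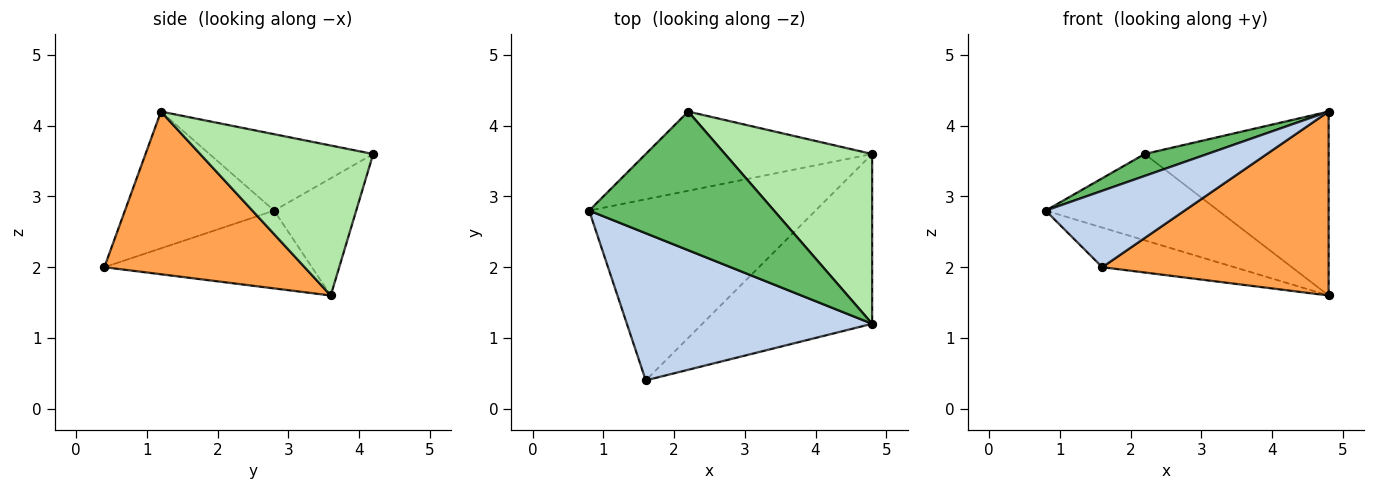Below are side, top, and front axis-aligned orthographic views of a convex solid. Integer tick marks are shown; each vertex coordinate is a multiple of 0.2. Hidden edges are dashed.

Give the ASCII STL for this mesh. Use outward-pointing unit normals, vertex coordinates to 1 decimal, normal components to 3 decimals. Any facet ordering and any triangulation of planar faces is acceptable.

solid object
 facet normal -0.318 0.203 -0.926
  outer loop
   vertex 1.6 0.4 2.0
   vertex 0.8 2.8 2.8
   vertex 4.8 3.6 1.6
  endloop
 endfacet
 facet normal -0.444 -0.413 0.795
  outer loop
   vertex 4.8 1.2 4.2
   vertex 0.8 2.8 2.8
   vertex 1.6 0.4 2.0
  endloop
 endfacet
 facet normal 0.545 -0.616 -0.569
  outer loop
   vertex 4.8 1.2 4.2
   vertex 1.6 0.4 2.0
   vertex 4.8 3.6 1.6
  endloop
 endfacet
 facet normal -0.331 0.695 -0.638
  outer loop
   vertex 2.2 4.2 3.6
   vertex 4.8 3.6 1.6
   vertex 0.8 2.8 2.8
  endloop
 endfacet
 facet normal -0.378 -0.145 0.914
  outer loop
   vertex 2.2 4.2 3.6
   vertex 0.8 2.8 2.8
   vertex 4.8 1.2 4.2
  endloop
 endfacet
 facet normal 0.569 0.604 0.558
  outer loop
   vertex 2.2 4.2 3.6
   vertex 4.8 1.2 4.2
   vertex 4.8 3.6 1.6
  endloop
 endfacet
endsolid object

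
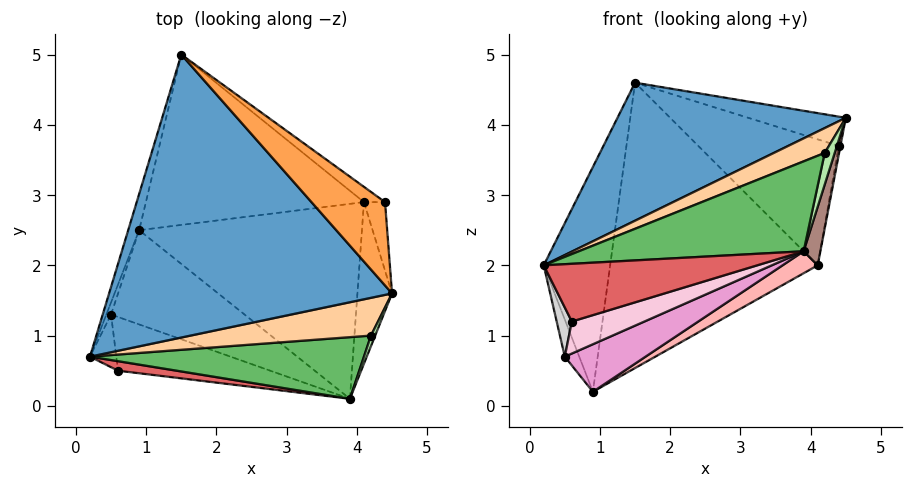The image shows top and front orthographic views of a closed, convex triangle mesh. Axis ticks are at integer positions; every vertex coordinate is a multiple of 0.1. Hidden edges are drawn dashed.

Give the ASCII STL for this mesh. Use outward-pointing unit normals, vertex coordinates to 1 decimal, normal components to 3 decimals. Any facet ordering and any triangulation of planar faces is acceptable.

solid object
 facet normal -0.328 -0.414 0.849
  outer loop
   vertex 1.5 5.0 4.6
   vertex 0.2 0.7 2.0
   vertex 4.5 1.6 4.1
  endloop
 endfacet
 facet normal -0.947 0.317 -0.051
  outer loop
   vertex 0.9 2.5 0.2
   vertex 0.2 0.7 2.0
   vertex 1.5 5.0 4.6
  endloop
 endfacet
 facet normal 0.470 0.292 0.833
  outer loop
   vertex 4.4 2.9 3.7
   vertex 1.5 5.0 4.6
   vertex 4.5 1.6 4.1
  endloop
 endfacet
 facet normal -0.281 -0.528 0.802
  outer loop
   vertex 4.2 1.0 3.6
   vertex 4.5 1.6 4.1
   vertex 0.2 0.7 2.0
  endloop
 endfacet
 facet normal -0.162 -0.814 0.558
  outer loop
   vertex 4.2 1.0 3.6
   vertex 0.2 0.7 2.0
   vertex 3.9 0.1 2.2
  endloop
 endfacet
 facet normal 0.808 -0.559 0.186
  outer loop
   vertex 4.2 1.0 3.6
   vertex 3.9 0.1 2.2
   vertex 4.5 1.6 4.1
  endloop
 endfacet
 facet normal -0.166 -0.973 0.160
  outer loop
   vertex 0.6 0.5 1.2
   vertex 3.9 0.1 2.2
   vertex 0.2 0.7 2.0
  endloop
 endfacet
 facet normal 0.497 -0.097 -0.862
  outer loop
   vertex 4.1 2.9 2.0
   vertex 3.9 0.1 2.2
   vertex 0.9 2.5 0.2
  endloop
 endfacet
 facet normal 0.178 0.845 -0.504
  outer loop
   vertex 4.1 2.9 2.0
   vertex 0.9 2.5 0.2
   vertex 1.5 5.0 4.6
  endloop
 endfacet
 facet normal 0.563 0.820 -0.099
  outer loop
   vertex 4.1 2.9 2.0
   vertex 1.5 5.0 4.6
   vertex 4.4 2.9 3.7
  endloop
 endfacet
 facet normal 0.968 -0.086 -0.238
  outer loop
   vertex 4.1 2.9 2.0
   vertex 4.5 1.6 4.1
   vertex 3.9 0.1 2.2
  endloop
 endfacet
 facet normal 0.985 0.022 -0.174
  outer loop
   vertex 4.1 2.9 2.0
   vertex 4.4 2.9 3.7
   vertex 4.5 1.6 4.1
  endloop
 endfacet
 facet normal 0.229 -0.438 -0.869
  outer loop
   vertex 0.5 1.3 0.7
   vertex 0.9 2.5 0.2
   vertex 3.9 0.1 2.2
  endloop
 endfacet
 facet normal 0.194 -0.502 -0.843
  outer loop
   vertex 0.5 1.3 0.7
   vertex 3.9 0.1 2.2
   vertex 0.6 0.5 1.2
  endloop
 endfacet
 facet normal -0.956 0.281 -0.091
  outer loop
   vertex 0.5 1.3 0.7
   vertex 0.2 0.7 2.0
   vertex 0.9 2.5 0.2
  endloop
 endfacet
 facet normal -0.875 -0.331 -0.355
  outer loop
   vertex 0.5 1.3 0.7
   vertex 0.6 0.5 1.2
   vertex 0.2 0.7 2.0
  endloop
 endfacet
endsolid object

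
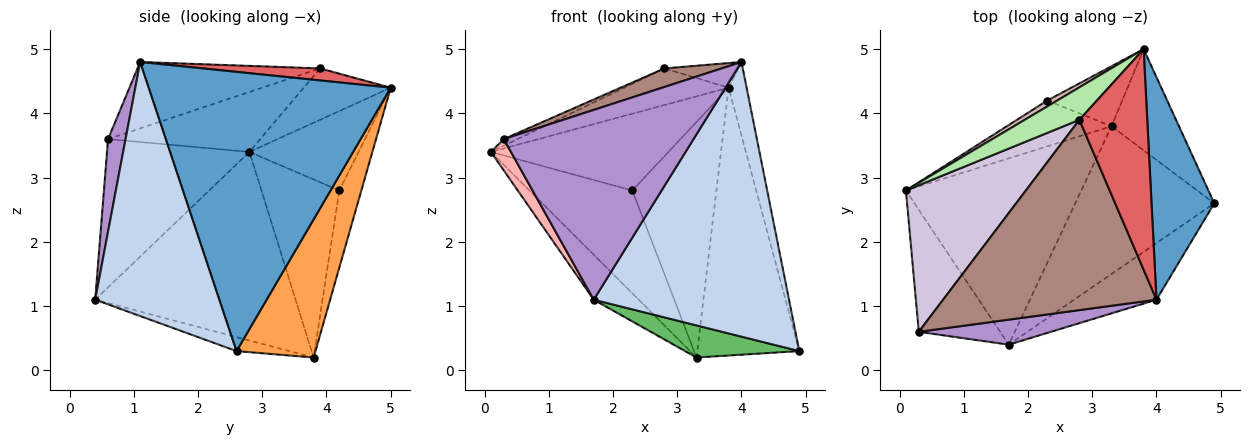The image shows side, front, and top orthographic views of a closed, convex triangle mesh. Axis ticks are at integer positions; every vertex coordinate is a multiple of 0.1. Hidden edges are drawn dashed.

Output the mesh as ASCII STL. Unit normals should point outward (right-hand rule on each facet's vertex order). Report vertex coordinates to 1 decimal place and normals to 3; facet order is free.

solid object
 facet normal 0.973 0.072 0.219
  outer loop
   vertex 4.0 1.1 4.8
   vertex 4.9 2.6 0.3
   vertex 3.8 5.0 4.4
  endloop
 endfacet
 facet normal 0.529 -0.831 -0.171
  outer loop
   vertex 1.7 0.4 1.1
   vertex 4.9 2.6 0.3
   vertex 4.0 1.1 4.8
  endloop
 endfacet
 facet normal 0.586 0.758 -0.286
  outer loop
   vertex 3.3 3.8 0.2
   vertex 3.8 5.0 4.4
   vertex 4.9 2.6 0.3
  endloop
 endfacet
 facet normal -0.723 0.162 -0.672
  outer loop
   vertex 3.3 3.8 0.2
   vertex 1.7 0.4 1.1
   vertex 0.1 2.8 3.4
  endloop
 endfacet
 facet normal -0.098 -0.211 -0.972
  outer loop
   vertex 3.3 3.8 0.2
   vertex 4.9 2.6 0.3
   vertex 1.7 0.4 1.1
  endloop
 endfacet
 facet normal -0.530 0.635 0.563
  outer loop
   vertex 2.8 3.9 4.7
   vertex 3.8 5.0 4.4
   vertex 0.1 2.8 3.4
  endloop
 endfacet
 facet normal 0.173 0.109 0.979
  outer loop
   vertex 2.8 3.9 4.7
   vertex 4.0 1.1 4.8
   vertex 3.8 5.0 4.4
  endloop
 endfacet
 facet normal -0.870 -0.123 -0.477
  outer loop
   vertex 0.3 0.6 3.6
   vertex 0.1 2.8 3.4
   vertex 1.7 0.4 1.1
  endloop
 endfacet
 facet normal 0.091 -0.987 0.130
  outer loop
   vertex 0.3 0.6 3.6
   vertex 1.7 0.4 1.1
   vertex 4.0 1.1 4.8
  endloop
 endfacet
 facet normal -0.447 0.041 0.894
  outer loop
   vertex 0.3 0.6 3.6
   vertex 2.8 3.9 4.7
   vertex 0.1 2.8 3.4
  endloop
 endfacet
 facet normal -0.296 -0.093 0.951
  outer loop
   vertex 0.3 0.6 3.6
   vertex 4.0 1.1 4.8
   vertex 2.8 3.9 4.7
  endloop
 endfacet
 facet normal -0.523 0.850 0.065
  outer loop
   vertex 2.3 4.2 2.8
   vertex 0.1 2.8 3.4
   vertex 3.8 5.0 4.4
  endloop
 endfacet
 facet normal -0.569 0.751 -0.334
  outer loop
   vertex 2.3 4.2 2.8
   vertex 3.3 3.8 0.2
   vertex 0.1 2.8 3.4
  endloop
 endfacet
 facet normal -0.246 0.939 -0.239
  outer loop
   vertex 2.3 4.2 2.8
   vertex 3.8 5.0 4.4
   vertex 3.3 3.8 0.2
  endloop
 endfacet
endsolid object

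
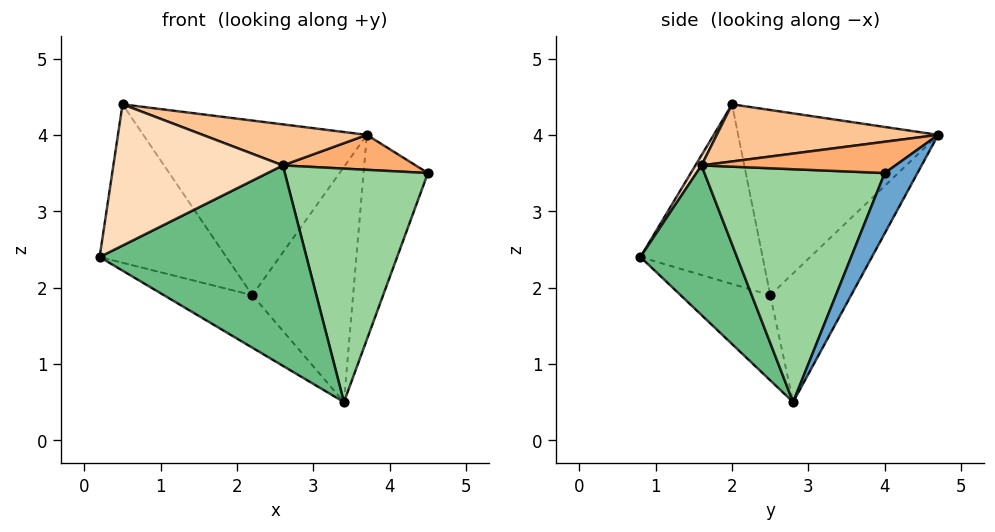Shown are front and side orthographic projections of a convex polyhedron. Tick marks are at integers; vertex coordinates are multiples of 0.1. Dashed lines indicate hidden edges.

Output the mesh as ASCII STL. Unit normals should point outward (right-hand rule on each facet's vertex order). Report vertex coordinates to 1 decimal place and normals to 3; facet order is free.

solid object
 facet normal 0.402 0.790 -0.463
  outer loop
   vertex 3.4 2.8 0.5
   vertex 3.7 4.7 4.0
   vertex 4.5 4.0 3.5
  endloop
 endfacet
 facet normal -0.647 0.638 -0.418
  outer loop
   vertex 2.2 2.5 1.9
   vertex 3.4 2.8 0.5
   vertex 0.2 0.8 2.4
  endloop
 endfacet
 facet normal -0.587 0.731 -0.347
  outer loop
   vertex 2.2 2.5 1.9
   vertex 3.7 4.7 4.0
   vertex 3.4 2.8 0.5
  endloop
 endfacet
 facet normal -0.659 0.684 -0.312
  outer loop
   vertex 2.2 2.5 1.9
   vertex 0.2 0.8 2.4
   vertex 0.5 2.0 4.4
  endloop
 endfacet
 facet normal -0.638 0.713 -0.291
  outer loop
   vertex 2.2 2.5 1.9
   vertex 0.5 2.0 4.4
   vertex 3.7 4.7 4.0
  endloop
 endfacet
 facet normal 0.353 -0.242 0.904
  outer loop
   vertex 2.6 1.6 3.6
   vertex 4.5 4.0 3.5
   vertex 3.7 4.7 4.0
  endloop
 endfacet
 facet normal 0.308 -0.229 0.923
  outer loop
   vertex 2.6 1.6 3.6
   vertex 3.7 4.7 4.0
   vertex 0.5 2.0 4.4
  endloop
 endfacet
 facet normal 0.031 -0.859 0.511
  outer loop
   vertex 2.6 1.6 3.6
   vertex 0.5 2.0 4.4
   vertex 0.2 0.8 2.4
  endloop
 endfacet
 facet normal 0.411 -0.881 -0.235
  outer loop
   vertex 2.6 1.6 3.6
   vertex 0.2 0.8 2.4
   vertex 3.4 2.8 0.5
  endloop
 endfacet
 facet normal 0.783 -0.621 -0.038
  outer loop
   vertex 2.6 1.6 3.6
   vertex 3.4 2.8 0.5
   vertex 4.5 4.0 3.5
  endloop
 endfacet
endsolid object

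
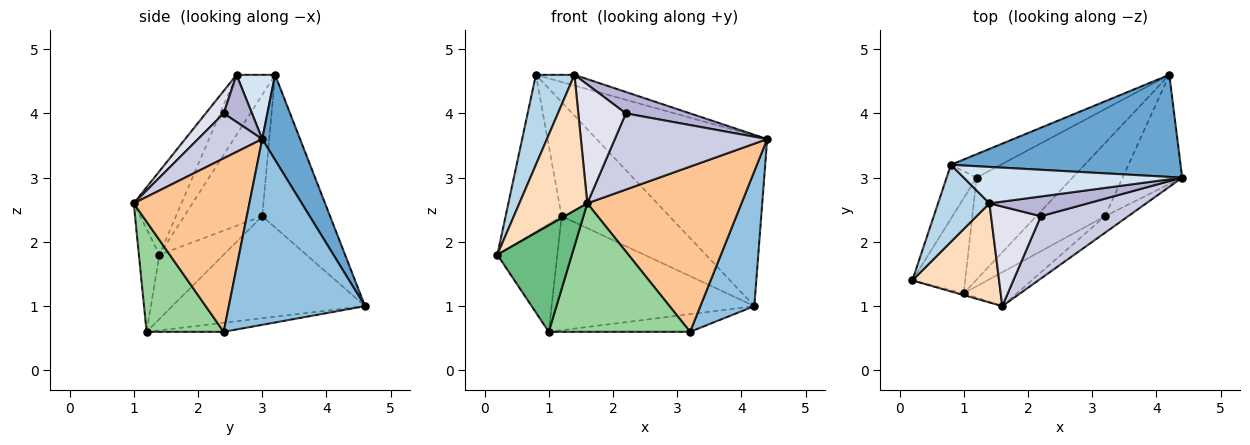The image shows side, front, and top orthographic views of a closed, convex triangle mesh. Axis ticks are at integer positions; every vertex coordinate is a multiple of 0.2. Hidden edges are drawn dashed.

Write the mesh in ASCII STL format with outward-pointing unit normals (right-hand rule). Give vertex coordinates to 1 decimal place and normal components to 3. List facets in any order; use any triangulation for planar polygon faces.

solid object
 facet normal 0.187 0.843 0.504
  outer loop
   vertex 0.8 3.2 4.6
   vertex 4.4 3.0 3.6
   vertex 4.2 4.6 1.0
  endloop
 endfacet
 facet normal 0.891 -0.353 -0.286
  outer loop
   vertex 3.2 2.4 0.6
   vertex 4.2 4.6 1.0
   vertex 4.4 3.0 3.6
  endloop
 endfacet
 facet normal -0.605 -0.605 0.518
  outer loop
   vertex 1.4 2.6 4.6
   vertex 0.8 3.2 4.6
   vertex 0.2 1.4 1.8
  endloop
 endfacet
 facet normal 0.272 0.272 0.923
  outer loop
   vertex 1.4 2.6 4.6
   vertex 4.4 3.0 3.6
   vertex 0.8 3.2 4.6
  endloop
 endfacet
 facet normal -0.797 0.572 -0.197
  outer loop
   vertex 1.2 3.0 2.4
   vertex 0.2 1.4 1.8
   vertex 0.8 3.2 4.6
  endloop
 endfacet
 facet normal -0.525 0.834 -0.171
  outer loop
   vertex 1.2 3.0 2.4
   vertex 0.8 3.2 4.6
   vertex 4.2 4.6 1.0
  endloop
 endfacet
 facet normal 0.598 -0.797 -0.080
  outer loop
   vertex 1.6 1.0 2.6
   vertex 3.2 2.4 0.6
   vertex 4.4 3.0 3.6
  endloop
 endfacet
 facet normal -0.494 -0.703 0.513
  outer loop
   vertex 1.6 1.0 2.6
   vertex 1.4 2.6 4.6
   vertex 0.2 1.4 1.8
  endloop
 endfacet
 facet normal -0.266 -0.964 -0.017
  outer loop
   vertex 1.0 1.2 0.6
   vertex 1.6 1.0 2.6
   vertex 0.2 1.4 1.8
  endloop
 endfacet
 facet normal 0.467 -0.855 -0.225
  outer loop
   vertex 1.0 1.2 0.6
   vertex 3.2 2.4 0.6
   vertex 1.6 1.0 2.6
  endloop
 endfacet
 facet normal -0.127 0.233 -0.964
  outer loop
   vertex 1.0 1.2 0.6
   vertex 4.2 4.6 1.0
   vertex 3.2 2.4 0.6
  endloop
 endfacet
 facet normal -0.627 0.585 -0.515
  outer loop
   vertex 1.0 1.2 0.6
   vertex 0.2 1.4 1.8
   vertex 1.2 3.0 2.4
  endloop
 endfacet
 facet normal -0.578 0.608 -0.544
  outer loop
   vertex 1.0 1.2 0.6
   vertex 1.2 3.0 2.4
   vertex 4.2 4.6 1.0
  endloop
 endfacet
 facet normal 0.308 -0.700 0.644
  outer loop
   vertex 2.2 2.4 4.0
   vertex 4.4 3.0 3.6
   vertex 1.4 2.6 4.6
  endloop
 endfacet
 facet normal 0.310 -0.735 0.603
  outer loop
   vertex 2.2 2.4 4.0
   vertex 1.6 1.0 2.6
   vertex 4.4 3.0 3.6
  endloop
 endfacet
 facet normal 0.279 -0.736 0.617
  outer loop
   vertex 2.2 2.4 4.0
   vertex 1.4 2.6 4.6
   vertex 1.6 1.0 2.6
  endloop
 endfacet
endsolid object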